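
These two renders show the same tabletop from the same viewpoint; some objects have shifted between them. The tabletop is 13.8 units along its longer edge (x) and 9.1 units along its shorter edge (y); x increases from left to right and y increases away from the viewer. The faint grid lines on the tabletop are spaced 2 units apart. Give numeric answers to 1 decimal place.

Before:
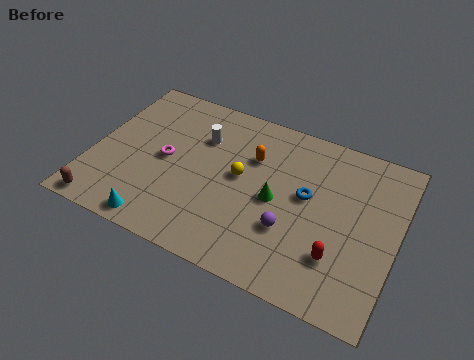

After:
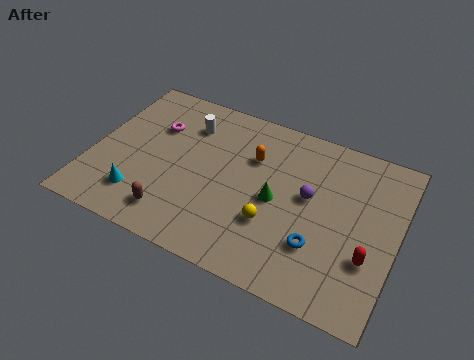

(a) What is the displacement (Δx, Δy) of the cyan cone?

(-1.0, 1.1)

The cyan cone started near (3.5, 0.9) and ended near (2.5, 2.0).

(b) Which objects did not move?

the green cone and the orange capsule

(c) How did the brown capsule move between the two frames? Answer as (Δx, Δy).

(3.1, 0.8)

From the two frames, the brown capsule sits at roughly (1.0, 0.8) before and (4.1, 1.6) after.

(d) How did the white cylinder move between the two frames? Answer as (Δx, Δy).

(-0.7, 0.5)

The white cylinder started near (4.7, 6.4) and ended near (4.0, 6.9).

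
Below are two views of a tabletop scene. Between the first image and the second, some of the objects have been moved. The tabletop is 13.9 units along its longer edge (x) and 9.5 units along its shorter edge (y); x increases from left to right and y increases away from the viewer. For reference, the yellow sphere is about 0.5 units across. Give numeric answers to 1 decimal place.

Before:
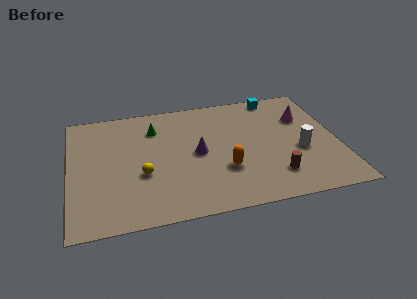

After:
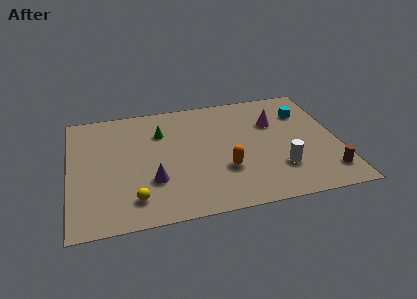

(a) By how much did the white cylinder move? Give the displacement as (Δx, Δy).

(-1.2, -1.2)

The white cylinder started near (11.9, 3.8) and ended near (10.7, 2.6).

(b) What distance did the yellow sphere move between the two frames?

1.9

The yellow sphere moved from about (3.7, 3.6) to (3.2, 1.8), a distance of √(0.5² + 1.8²) ≈ 1.9.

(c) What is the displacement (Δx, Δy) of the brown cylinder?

(2.7, -0.3)

The brown cylinder started near (10.4, 2.1) and ended near (13.1, 1.8).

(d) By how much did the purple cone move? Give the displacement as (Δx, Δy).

(-2.4, -1.7)

From the two frames, the purple cone sits at roughly (6.6, 4.7) before and (4.2, 3.0) after.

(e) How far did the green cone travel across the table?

0.5

The green cone moved from about (4.5, 7.2) to (4.8, 6.8), a distance of √(0.3² + 0.4²) ≈ 0.5.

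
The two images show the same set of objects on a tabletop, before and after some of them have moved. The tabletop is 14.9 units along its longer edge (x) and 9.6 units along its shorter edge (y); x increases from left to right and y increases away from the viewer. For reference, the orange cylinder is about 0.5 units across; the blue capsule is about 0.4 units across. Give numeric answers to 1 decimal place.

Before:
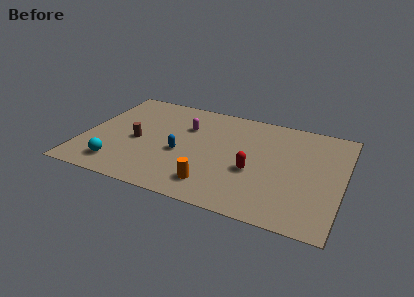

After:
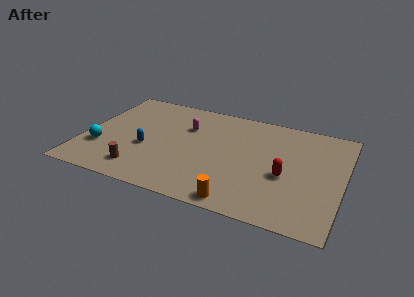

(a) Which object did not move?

the magenta capsule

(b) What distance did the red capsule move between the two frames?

1.8

The red capsule was near (9.9, 3.8) before and (11.7, 4.0) after, so it travelled √(1.8² + 0.2²) ≈ 1.8 units.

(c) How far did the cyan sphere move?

1.8

The cyan sphere moved from about (2.3, 1.7) to (1.1, 3.0), a distance of √(1.2² + 1.3²) ≈ 1.8.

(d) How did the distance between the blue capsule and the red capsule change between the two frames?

+3.8

The distance was about 4.2 in the first image and 8.0 in the second, so they moved 3.8 units further apart.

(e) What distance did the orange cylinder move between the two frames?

1.8

The orange cylinder moved from about (7.8, 1.8) to (9.4, 0.9), a distance of √(1.6² + 0.9²) ≈ 1.8.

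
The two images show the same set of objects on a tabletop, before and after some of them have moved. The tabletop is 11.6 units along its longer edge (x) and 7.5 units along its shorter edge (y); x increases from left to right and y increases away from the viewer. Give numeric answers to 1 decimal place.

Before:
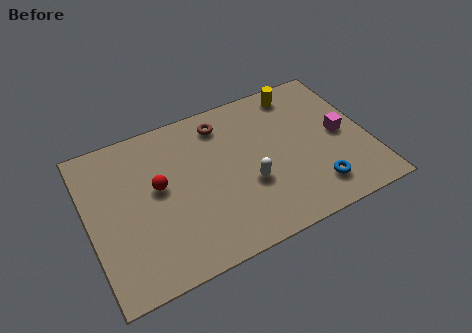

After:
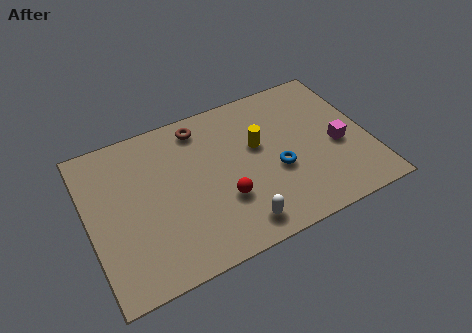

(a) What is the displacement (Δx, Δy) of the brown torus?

(-0.9, 0.2)

From the two frames, the brown torus sits at roughly (5.8, 6.2) before and (4.9, 6.4) after.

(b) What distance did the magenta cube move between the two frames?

0.5

The magenta cube was near (10.5, 3.7) before and (10.3, 3.2) after, so it travelled √(0.2² + 0.5²) ≈ 0.5 units.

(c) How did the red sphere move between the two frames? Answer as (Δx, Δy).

(2.5, -1.7)

From the two frames, the red sphere sits at roughly (2.9, 4.2) before and (5.4, 2.5) after.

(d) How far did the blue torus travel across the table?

2.1

The blue torus moved from about (9.1, 1.5) to (7.7, 3.0), a distance of √(1.4² + 1.5²) ≈ 2.1.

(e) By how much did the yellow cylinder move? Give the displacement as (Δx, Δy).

(-2.0, -2.0)

The yellow cylinder started near (9.1, 6.5) and ended near (7.1, 4.5).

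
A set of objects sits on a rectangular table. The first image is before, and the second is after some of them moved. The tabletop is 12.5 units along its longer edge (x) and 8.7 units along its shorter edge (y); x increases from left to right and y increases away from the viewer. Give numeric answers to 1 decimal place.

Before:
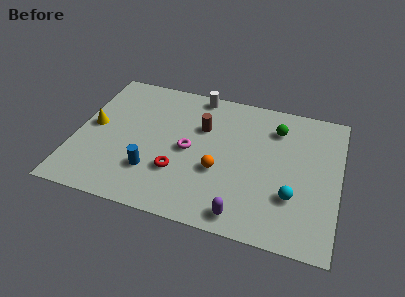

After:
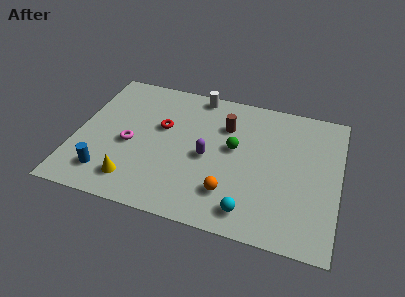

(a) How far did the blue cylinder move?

2.2

The blue cylinder moved from about (3.8, 2.4) to (1.7, 1.7), a distance of √(2.1² + 0.7²) ≈ 2.2.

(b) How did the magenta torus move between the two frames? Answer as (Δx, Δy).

(-2.8, -0.4)

The magenta torus started near (5.4, 4.2) and ended near (2.6, 3.8).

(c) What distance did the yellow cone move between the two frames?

3.6

The yellow cone moved from about (0.8, 4.5) to (3.0, 1.6), a distance of √(2.2² + 2.9²) ≈ 3.6.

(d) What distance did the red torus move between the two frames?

2.8

The red torus moved from about (5.0, 2.7) to (4.0, 5.3), a distance of √(1.0² + 2.6²) ≈ 2.8.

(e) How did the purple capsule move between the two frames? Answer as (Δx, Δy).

(-1.9, 3.0)

The purple capsule was at about (8.2, 1.0) and moved to about (6.3, 4.0).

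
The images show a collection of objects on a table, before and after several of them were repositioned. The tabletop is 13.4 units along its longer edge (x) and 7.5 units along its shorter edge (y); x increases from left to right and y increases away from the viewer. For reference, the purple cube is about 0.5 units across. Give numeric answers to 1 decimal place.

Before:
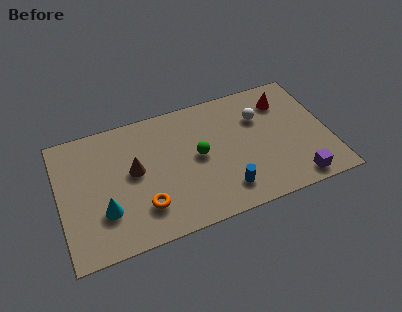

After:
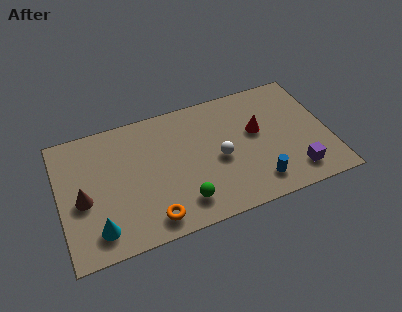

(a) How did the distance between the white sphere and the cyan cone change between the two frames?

-2.0

The distance was about 8.5 in the first image and 6.5 in the second, so they moved 2.0 units closer together.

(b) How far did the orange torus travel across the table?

0.9

From (4.0, 1.9) to (4.3, 1.1), the orange torus covered √(0.3² + 0.8²) ≈ 0.9 units.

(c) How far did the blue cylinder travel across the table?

1.6

The blue cylinder moved from about (8.0, 1.5) to (9.6, 1.4), a distance of √(1.6² + 0.1²) ≈ 1.6.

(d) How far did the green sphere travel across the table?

2.6

The green sphere moved from about (6.9, 3.9) to (5.9, 1.5), a distance of √(1.0² + 2.4²) ≈ 2.6.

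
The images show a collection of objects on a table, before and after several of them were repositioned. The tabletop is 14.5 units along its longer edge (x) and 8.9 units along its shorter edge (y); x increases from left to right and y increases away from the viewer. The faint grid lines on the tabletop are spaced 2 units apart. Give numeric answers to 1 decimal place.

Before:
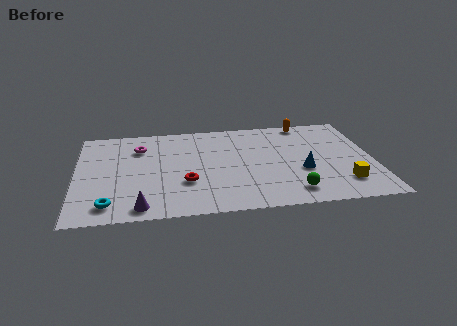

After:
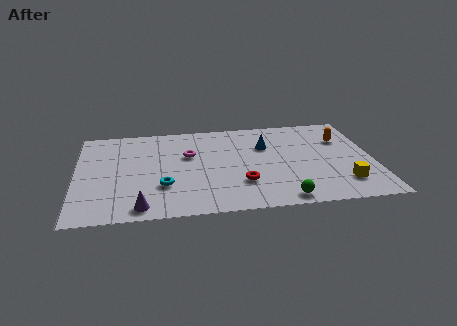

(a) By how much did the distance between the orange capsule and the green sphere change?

-0.5

Before: roughly 6.7 units apart; after: 6.2. That's 0.5 units closer together.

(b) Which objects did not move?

the purple cone and the yellow cube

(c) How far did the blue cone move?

3.1

The blue cone moved from about (11.0, 3.4) to (9.3, 6.0), a distance of √(1.7² + 2.6²) ≈ 3.1.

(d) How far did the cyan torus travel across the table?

3.0

The cyan torus moved from about (1.6, 1.4) to (4.2, 2.8), a distance of √(2.6² + 1.4²) ≈ 3.0.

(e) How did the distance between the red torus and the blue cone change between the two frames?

-2.1

They were about 5.7 units apart before and 3.6 after — 2.1 units closer together.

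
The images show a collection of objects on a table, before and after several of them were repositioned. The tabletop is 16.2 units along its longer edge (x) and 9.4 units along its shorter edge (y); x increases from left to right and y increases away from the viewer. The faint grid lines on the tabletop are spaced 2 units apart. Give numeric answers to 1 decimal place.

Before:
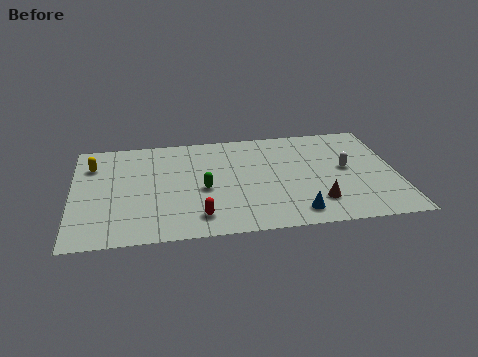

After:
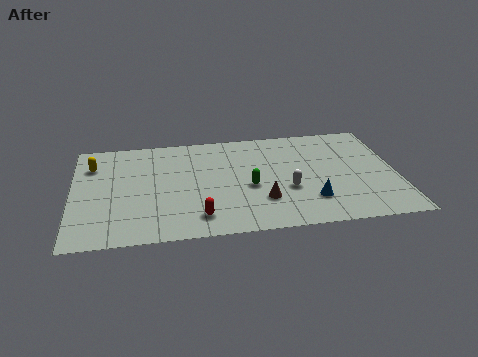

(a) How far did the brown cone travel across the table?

2.7

The brown cone moved from about (12.1, 2.2) to (9.4, 2.7), a distance of √(2.7² + 0.5²) ≈ 2.7.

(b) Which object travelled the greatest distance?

the white capsule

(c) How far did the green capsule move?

2.3

From (6.5, 4.1) to (8.8, 4.0), the green capsule covered √(2.3² + 0.1²) ≈ 2.3 units.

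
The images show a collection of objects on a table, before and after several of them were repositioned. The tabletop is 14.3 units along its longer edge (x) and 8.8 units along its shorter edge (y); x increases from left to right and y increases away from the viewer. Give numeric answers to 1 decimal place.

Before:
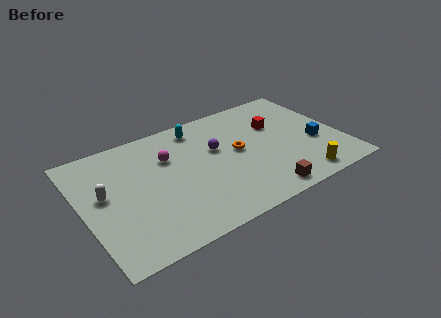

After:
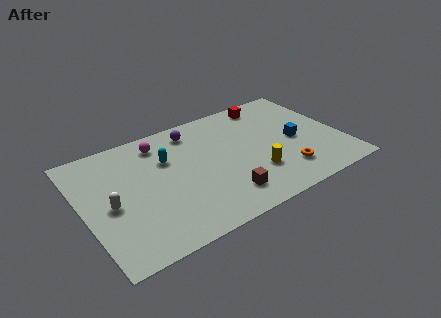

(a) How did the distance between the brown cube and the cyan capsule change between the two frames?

-2.2

They were about 7.0 units apart before and 4.8 after — 2.2 units closer together.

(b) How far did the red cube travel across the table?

1.9

From (11.0, 5.8) to (10.9, 7.7), the red cube covered √(0.1² + 1.9²) ≈ 1.9 units.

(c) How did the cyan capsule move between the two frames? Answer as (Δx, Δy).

(-2.0, -1.6)

The cyan capsule was at about (6.8, 7.5) and moved to about (4.8, 5.9).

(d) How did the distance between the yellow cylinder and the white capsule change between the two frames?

-3.1

Before: roughly 11.0 units apart; after: 7.9. That's 3.1 units closer together.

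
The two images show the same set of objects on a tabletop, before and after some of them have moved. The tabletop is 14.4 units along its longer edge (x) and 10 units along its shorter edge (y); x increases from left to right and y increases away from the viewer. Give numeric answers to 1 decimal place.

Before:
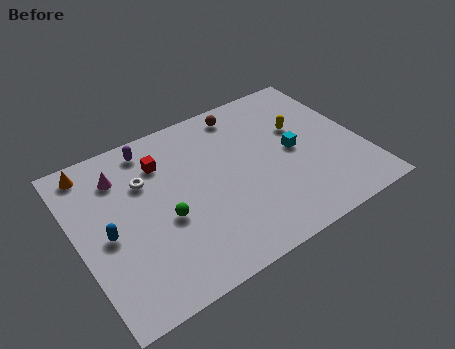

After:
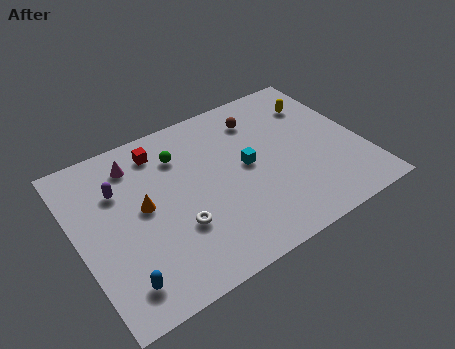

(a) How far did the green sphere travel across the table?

3.6

The green sphere was near (4.2, 4.1) before and (5.5, 7.5) after, so it travelled √(1.3² + 3.4²) ≈ 3.6 units.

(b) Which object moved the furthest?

the orange cone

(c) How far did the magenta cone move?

0.9

From (2.5, 7.7) to (3.3, 8.1), the magenta cone covered √(0.8² + 0.4²) ≈ 0.9 units.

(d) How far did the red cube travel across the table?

0.8

From (4.6, 7.5) to (4.6, 8.3), the red cube covered √(0.0² + 0.8²) ≈ 0.8 units.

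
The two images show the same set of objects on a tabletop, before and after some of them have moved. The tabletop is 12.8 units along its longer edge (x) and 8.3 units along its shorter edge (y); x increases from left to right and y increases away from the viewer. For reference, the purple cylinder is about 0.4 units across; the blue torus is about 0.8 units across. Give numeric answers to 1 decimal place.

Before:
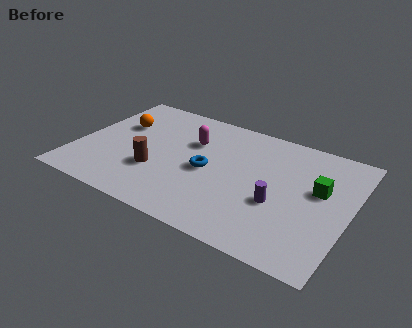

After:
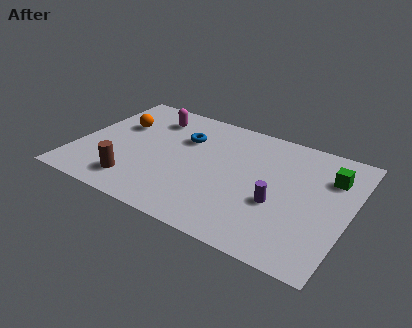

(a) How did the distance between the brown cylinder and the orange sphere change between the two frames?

+0.6

They were about 3.4 units apart before and 4.0 after — 0.6 units further apart.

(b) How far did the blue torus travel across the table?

2.3

The blue torus was near (6.2, 3.9) before and (4.8, 5.7) after, so it travelled √(1.4² + 1.8²) ≈ 2.3 units.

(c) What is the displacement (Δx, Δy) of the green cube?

(0.4, 1.1)

The green cube started near (11.3, 4.9) and ended near (11.7, 6.0).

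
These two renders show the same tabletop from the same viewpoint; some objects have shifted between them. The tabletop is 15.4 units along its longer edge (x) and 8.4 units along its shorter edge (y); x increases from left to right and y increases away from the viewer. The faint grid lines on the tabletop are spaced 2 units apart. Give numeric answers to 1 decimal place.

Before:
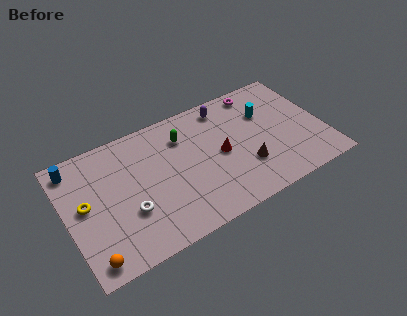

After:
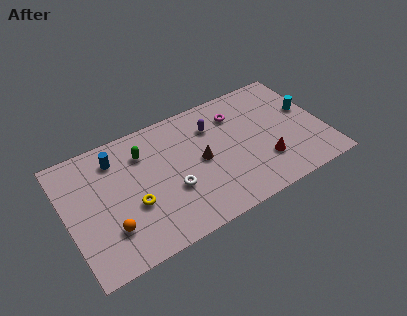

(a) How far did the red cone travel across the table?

2.9

The red cone was near (9.2, 4.1) before and (11.6, 2.4) after, so it travelled √(2.4² + 1.7²) ≈ 2.9 units.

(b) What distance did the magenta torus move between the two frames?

1.8

The magenta torus was near (12.0, 7.4) before and (10.5, 6.4) after, so it travelled √(1.5² + 1.0²) ≈ 1.8 units.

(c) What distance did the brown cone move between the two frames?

3.0

The brown cone moved from about (10.5, 2.6) to (8.0, 4.2), a distance of √(2.5² + 1.6²) ≈ 3.0.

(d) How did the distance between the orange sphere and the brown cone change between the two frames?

-3.6

Before: roughly 9.6 units apart; after: 6.0. That's 3.6 units closer together.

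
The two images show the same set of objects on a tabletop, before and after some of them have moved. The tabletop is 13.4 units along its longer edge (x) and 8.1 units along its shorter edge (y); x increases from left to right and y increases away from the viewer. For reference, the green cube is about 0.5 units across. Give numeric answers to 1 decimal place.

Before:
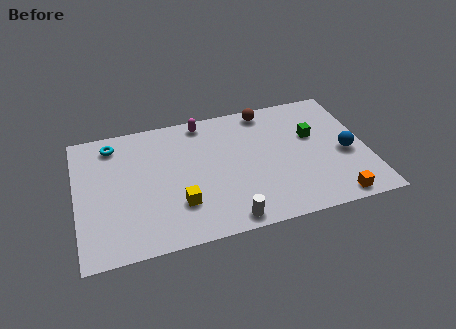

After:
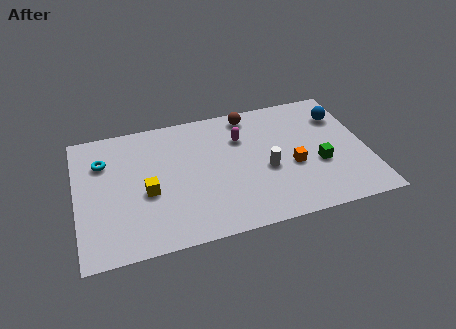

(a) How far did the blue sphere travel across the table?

2.5

The blue sphere moved from about (12.4, 3.5) to (12.4, 6.0), a distance of √(0.0² + 2.5²) ≈ 2.5.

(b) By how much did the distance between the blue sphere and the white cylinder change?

-1.8

Before: roughly 6.3 units apart; after: 4.5. That's 1.8 units closer together.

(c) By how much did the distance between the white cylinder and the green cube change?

-3.6

Before: roughly 6.0 units apart; after: 2.4. That's 3.6 units closer together.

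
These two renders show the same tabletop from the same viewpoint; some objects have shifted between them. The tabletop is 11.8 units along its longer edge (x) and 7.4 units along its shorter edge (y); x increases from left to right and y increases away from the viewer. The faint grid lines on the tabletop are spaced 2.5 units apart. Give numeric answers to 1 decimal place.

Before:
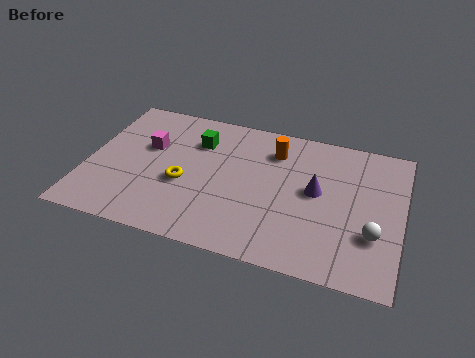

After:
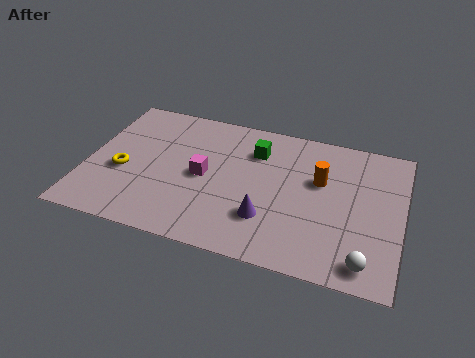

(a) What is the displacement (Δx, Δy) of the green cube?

(2.2, 0.1)

From the two frames, the green cube sits at roughly (4.0, 5.4) before and (6.2, 5.5) after.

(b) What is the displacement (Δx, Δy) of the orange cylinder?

(1.8, -1.1)

From the two frames, the orange cylinder sits at roughly (6.9, 5.7) before and (8.7, 4.6) after.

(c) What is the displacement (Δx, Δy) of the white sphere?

(-0.2, -1.4)

The white sphere was at about (10.8, 2.4) and moved to about (10.6, 1.0).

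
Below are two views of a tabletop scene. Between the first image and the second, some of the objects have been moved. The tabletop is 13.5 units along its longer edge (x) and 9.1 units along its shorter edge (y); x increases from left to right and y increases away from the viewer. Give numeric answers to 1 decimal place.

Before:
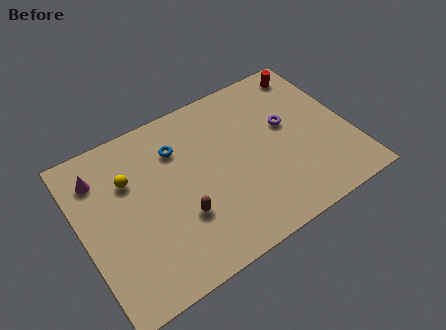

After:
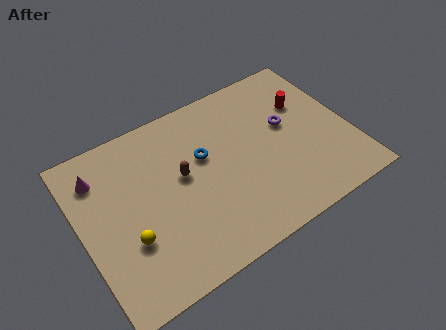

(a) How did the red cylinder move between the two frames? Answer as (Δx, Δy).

(-0.6, -1.8)

The red cylinder was at about (12.2, 7.9) and moved to about (11.6, 6.1).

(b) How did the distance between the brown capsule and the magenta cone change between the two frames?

-1.0

Before: roughly 5.4 units apart; after: 4.4. That's 1.0 units closer together.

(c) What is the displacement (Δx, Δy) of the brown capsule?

(0.4, 2.1)

The brown capsule started near (4.7, 3.0) and ended near (5.1, 5.1).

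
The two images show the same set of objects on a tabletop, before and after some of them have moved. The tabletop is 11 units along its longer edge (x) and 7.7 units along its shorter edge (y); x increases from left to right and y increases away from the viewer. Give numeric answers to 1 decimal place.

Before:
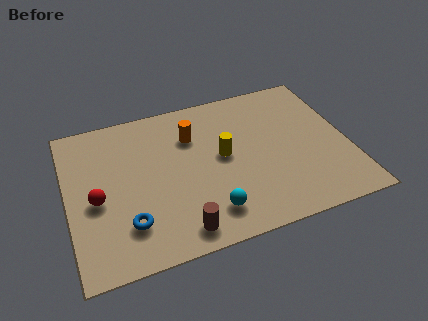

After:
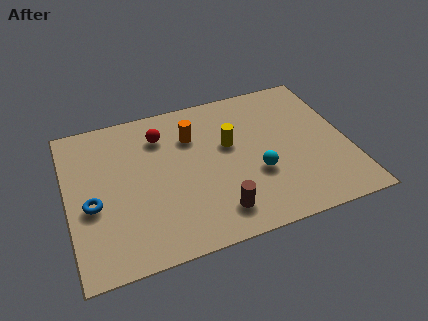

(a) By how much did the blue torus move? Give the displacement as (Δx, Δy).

(-1.3, 1.3)

The blue torus was at about (2.2, 1.9) and moved to about (0.9, 3.2).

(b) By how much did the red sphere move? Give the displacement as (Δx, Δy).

(2.7, 2.5)

The red sphere was at about (1.1, 3.4) and moved to about (3.8, 5.9).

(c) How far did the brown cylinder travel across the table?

1.6

From (4.1, 1.0) to (5.6, 1.4), the brown cylinder covered √(1.5² + 0.4²) ≈ 1.6 units.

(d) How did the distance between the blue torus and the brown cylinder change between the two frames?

+2.9

They were about 2.1 units apart before and 5.0 after — 2.9 units further apart.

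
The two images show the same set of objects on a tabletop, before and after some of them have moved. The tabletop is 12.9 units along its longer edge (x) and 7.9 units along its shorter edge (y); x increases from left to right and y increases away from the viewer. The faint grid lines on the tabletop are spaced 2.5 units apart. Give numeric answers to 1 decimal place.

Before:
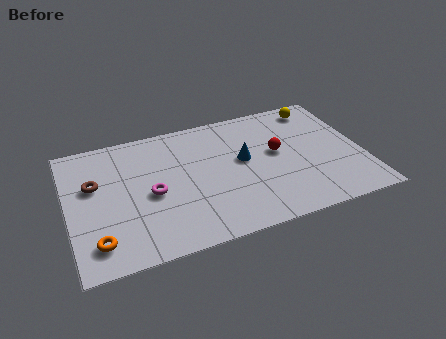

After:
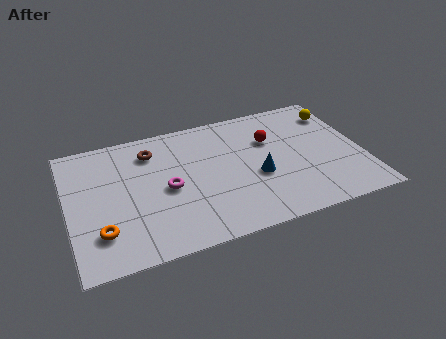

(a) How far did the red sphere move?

0.9

The red sphere was near (9.2, 4.4) before and (9.0, 5.3) after, so it travelled √(0.2² + 0.9²) ≈ 0.9 units.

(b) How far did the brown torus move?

2.9

The brown torus was near (1.2, 4.9) before and (3.8, 6.2) after, so it travelled √(2.6² + 1.3²) ≈ 2.9 units.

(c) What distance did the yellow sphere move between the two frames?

1.0

The yellow sphere moved from about (11.3, 6.8) to (12.1, 6.2), a distance of √(0.8² + 0.6²) ≈ 1.0.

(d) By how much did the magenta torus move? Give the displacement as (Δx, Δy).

(0.7, 0.1)

From the two frames, the magenta torus sits at roughly (3.6, 3.6) before and (4.3, 3.7) after.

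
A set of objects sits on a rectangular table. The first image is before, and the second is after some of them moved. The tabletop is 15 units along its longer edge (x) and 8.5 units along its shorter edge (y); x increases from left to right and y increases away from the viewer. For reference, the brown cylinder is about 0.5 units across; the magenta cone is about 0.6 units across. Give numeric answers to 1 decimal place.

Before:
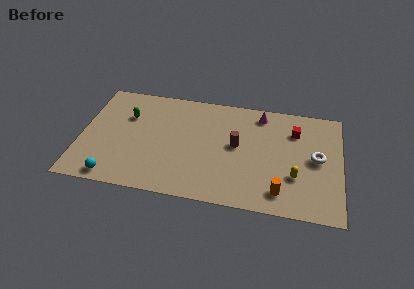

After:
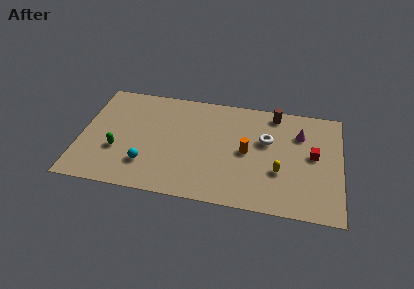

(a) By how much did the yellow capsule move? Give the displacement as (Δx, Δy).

(-0.9, 0.2)

The yellow capsule was at about (12.4, 2.8) and moved to about (11.5, 3.0).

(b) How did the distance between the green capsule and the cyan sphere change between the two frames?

-3.0

The distance was about 4.9 in the first image and 1.9 in the second, so they moved 3.0 units closer together.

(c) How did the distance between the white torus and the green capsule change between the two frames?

-2.3

Before: roughly 11.1 units apart; after: 8.8. That's 2.3 units closer together.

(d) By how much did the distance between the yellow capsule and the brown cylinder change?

+0.7

They were about 3.8 units apart before and 4.5 after — 0.7 units further apart.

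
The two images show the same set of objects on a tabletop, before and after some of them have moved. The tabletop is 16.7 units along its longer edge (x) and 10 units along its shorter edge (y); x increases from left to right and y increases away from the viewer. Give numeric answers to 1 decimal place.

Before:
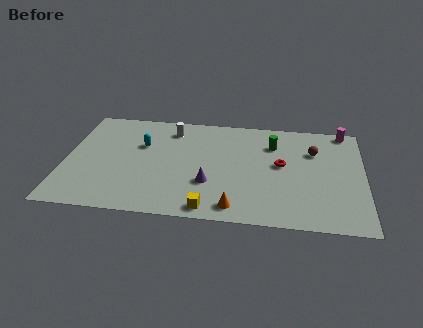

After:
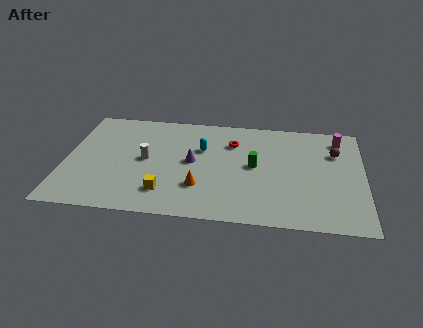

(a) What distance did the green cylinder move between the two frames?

2.4

From (11.6, 7.4) to (10.6, 5.2), the green cylinder covered √(1.0² + 2.2²) ≈ 2.4 units.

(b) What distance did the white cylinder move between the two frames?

3.4

The white cylinder was near (5.8, 8.2) before and (4.5, 5.1) after, so it travelled √(1.3² + 3.1²) ≈ 3.4 units.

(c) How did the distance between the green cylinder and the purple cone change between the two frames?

-1.9

They were about 5.4 units apart before and 3.5 after — 1.9 units closer together.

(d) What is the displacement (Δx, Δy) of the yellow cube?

(-2.5, 1.2)

The yellow cube started near (8.2, 1.0) and ended near (5.7, 2.2).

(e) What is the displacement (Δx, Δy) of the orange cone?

(-2.0, 1.6)

The orange cone started near (9.6, 1.3) and ended near (7.6, 2.9).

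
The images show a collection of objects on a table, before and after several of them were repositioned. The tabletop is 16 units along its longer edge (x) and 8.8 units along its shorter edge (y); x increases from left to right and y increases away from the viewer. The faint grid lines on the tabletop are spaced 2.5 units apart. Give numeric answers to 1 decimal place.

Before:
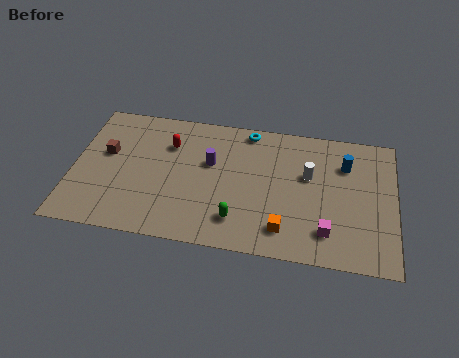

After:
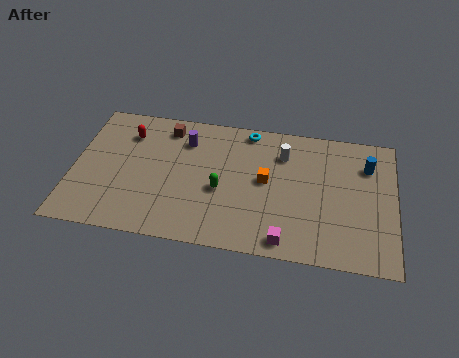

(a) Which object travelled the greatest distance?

the brown cube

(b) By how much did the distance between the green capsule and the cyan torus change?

-1.6

The distance was about 6.0 in the first image and 4.4 in the second, so they moved 1.6 units closer together.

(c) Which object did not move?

the cyan torus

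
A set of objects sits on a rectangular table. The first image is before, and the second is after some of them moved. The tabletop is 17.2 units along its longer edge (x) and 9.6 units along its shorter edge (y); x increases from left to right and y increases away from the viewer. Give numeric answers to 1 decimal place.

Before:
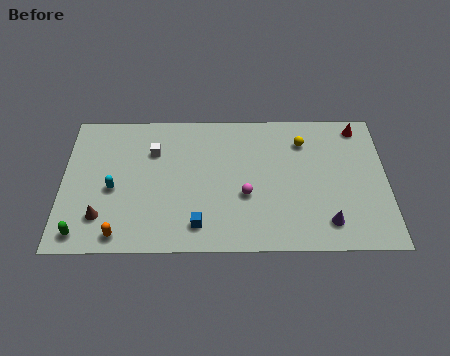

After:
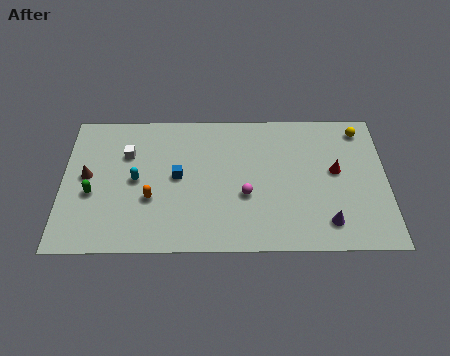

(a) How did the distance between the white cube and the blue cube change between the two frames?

-2.5

The distance was about 5.6 in the first image and 3.1 in the second, so they moved 2.5 units closer together.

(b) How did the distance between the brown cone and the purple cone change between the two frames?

+1.2

The distance was about 11.9 in the first image and 13.1 in the second, so they moved 1.2 units further apart.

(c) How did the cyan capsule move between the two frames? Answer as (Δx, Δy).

(1.2, 0.6)

The cyan capsule started near (2.7, 4.2) and ended near (3.9, 4.8).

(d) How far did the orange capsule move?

2.9

The orange capsule was near (3.1, 1.1) before and (4.7, 3.5) after, so it travelled √(1.6² + 2.4²) ≈ 2.9 units.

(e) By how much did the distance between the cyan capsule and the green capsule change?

-0.9

They were about 3.4 units apart before and 2.5 after — 0.9 units closer together.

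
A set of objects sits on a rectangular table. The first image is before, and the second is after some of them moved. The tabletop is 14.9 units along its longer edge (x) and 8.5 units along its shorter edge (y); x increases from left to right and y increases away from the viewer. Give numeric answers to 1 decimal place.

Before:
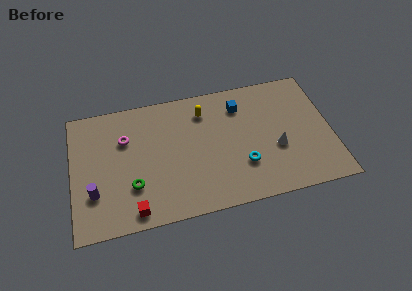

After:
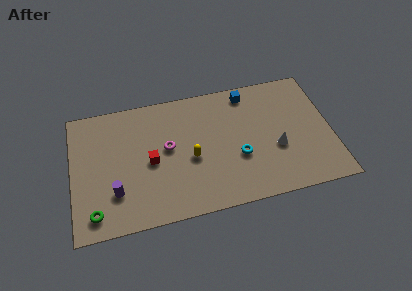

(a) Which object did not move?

the white cone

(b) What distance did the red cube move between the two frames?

3.2

The red cube moved from about (3.4, 1.0) to (4.5, 4.0), a distance of √(1.1² + 3.0²) ≈ 3.2.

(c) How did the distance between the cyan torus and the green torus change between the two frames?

+2.2

They were about 6.3 units apart before and 8.5 after — 2.2 units further apart.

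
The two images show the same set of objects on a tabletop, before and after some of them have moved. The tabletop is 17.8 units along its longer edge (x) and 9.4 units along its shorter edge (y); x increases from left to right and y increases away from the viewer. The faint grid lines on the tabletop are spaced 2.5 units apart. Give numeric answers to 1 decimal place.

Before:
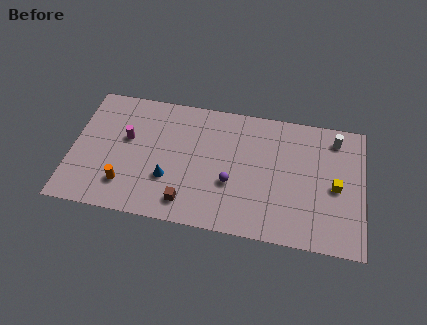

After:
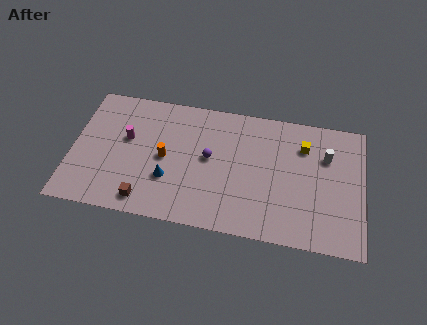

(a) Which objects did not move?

the blue cone and the magenta cylinder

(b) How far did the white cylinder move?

1.5

The white cylinder moved from about (16.0, 7.9) to (15.5, 6.5), a distance of √(0.5² + 1.4²) ≈ 1.5.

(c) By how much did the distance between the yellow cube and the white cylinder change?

-2.0

They were about 3.5 units apart before and 1.5 after — 2.0 units closer together.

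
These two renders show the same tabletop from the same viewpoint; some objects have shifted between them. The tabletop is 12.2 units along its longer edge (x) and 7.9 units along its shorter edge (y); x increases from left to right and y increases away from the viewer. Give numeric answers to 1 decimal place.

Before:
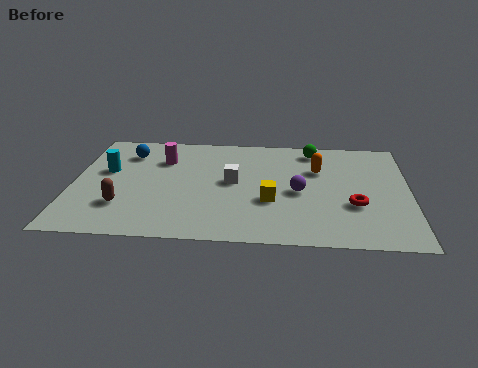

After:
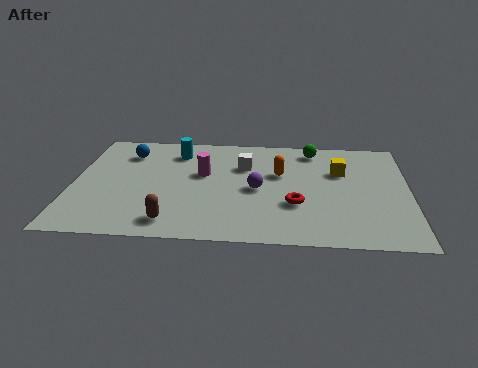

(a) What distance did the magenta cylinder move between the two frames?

1.8

The magenta cylinder moved from about (3.2, 5.7) to (4.7, 4.7), a distance of √(1.5² + 1.0²) ≈ 1.8.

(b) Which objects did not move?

the blue sphere and the green sphere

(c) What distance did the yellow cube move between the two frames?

3.4

The yellow cube was near (7.2, 2.9) before and (9.7, 5.2) after, so it travelled √(2.5² + 2.3²) ≈ 3.4 units.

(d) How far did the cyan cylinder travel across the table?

3.0

The cyan cylinder moved from about (1.2, 4.7) to (3.7, 6.3), a distance of √(2.5² + 1.6²) ≈ 3.0.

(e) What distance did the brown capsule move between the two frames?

2.1

The brown capsule moved from about (1.9, 2.2) to (3.7, 1.2), a distance of √(1.8² + 1.0²) ≈ 2.1.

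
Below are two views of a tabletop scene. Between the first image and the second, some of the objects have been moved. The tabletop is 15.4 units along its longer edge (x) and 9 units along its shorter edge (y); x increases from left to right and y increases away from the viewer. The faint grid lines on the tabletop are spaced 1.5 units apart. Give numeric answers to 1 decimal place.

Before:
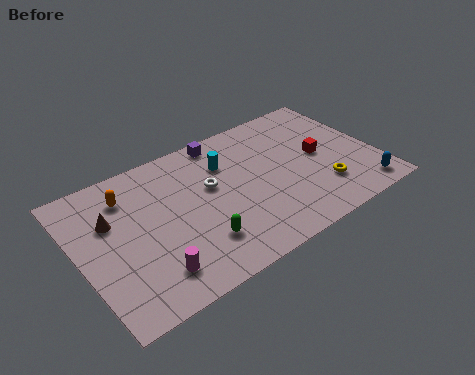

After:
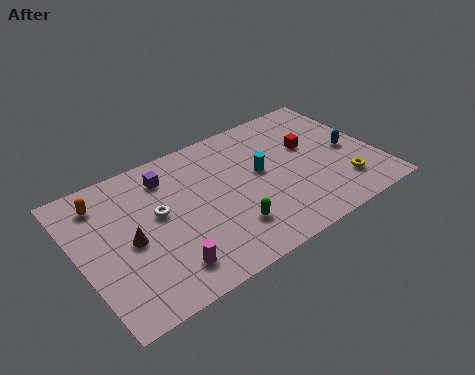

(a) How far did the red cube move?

1.0

The red cube moved from about (12.6, 4.6) to (12.2, 5.5), a distance of √(0.4² + 0.9²) ≈ 1.0.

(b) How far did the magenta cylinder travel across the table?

0.7

The magenta cylinder moved from about (3.2, 1.8) to (3.9, 1.7), a distance of √(0.7² + 0.1²) ≈ 0.7.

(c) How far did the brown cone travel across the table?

1.8

The brown cone was near (1.8, 5.9) before and (2.5, 4.2) after, so it travelled √(0.7² + 1.7²) ≈ 1.8 units.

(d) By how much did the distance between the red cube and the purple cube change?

+1.7

The distance was about 5.8 in the first image and 7.5 in the second, so they moved 1.7 units further apart.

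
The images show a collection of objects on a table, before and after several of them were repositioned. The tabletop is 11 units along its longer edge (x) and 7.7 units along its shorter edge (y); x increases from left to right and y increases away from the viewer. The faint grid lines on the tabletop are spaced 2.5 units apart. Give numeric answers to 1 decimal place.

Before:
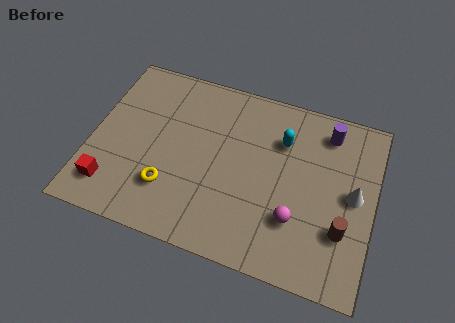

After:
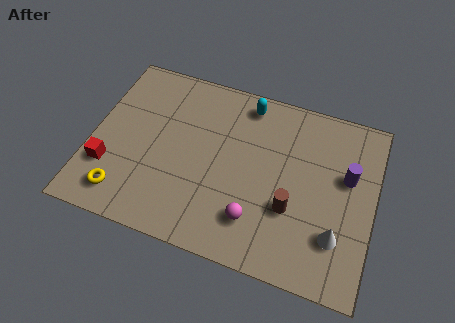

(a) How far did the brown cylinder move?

2.0

The brown cylinder moved from about (9.9, 2.4) to (7.9, 2.7), a distance of √(2.0² + 0.3²) ≈ 2.0.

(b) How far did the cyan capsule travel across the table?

1.9

From (7.3, 5.5) to (5.8, 6.7), the cyan capsule covered √(1.5² + 1.2²) ≈ 1.9 units.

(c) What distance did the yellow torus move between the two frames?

1.9

The yellow torus was near (3.2, 2.1) before and (1.5, 1.3) after, so it travelled √(1.7² + 0.8²) ≈ 1.9 units.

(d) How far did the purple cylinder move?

1.9

From (9.0, 6.4) to (9.9, 4.7), the purple cylinder covered √(0.9² + 1.7²) ≈ 1.9 units.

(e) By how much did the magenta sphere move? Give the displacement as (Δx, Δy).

(-1.5, -0.5)

From the two frames, the magenta sphere sits at roughly (8.1, 2.3) before and (6.6, 1.8) after.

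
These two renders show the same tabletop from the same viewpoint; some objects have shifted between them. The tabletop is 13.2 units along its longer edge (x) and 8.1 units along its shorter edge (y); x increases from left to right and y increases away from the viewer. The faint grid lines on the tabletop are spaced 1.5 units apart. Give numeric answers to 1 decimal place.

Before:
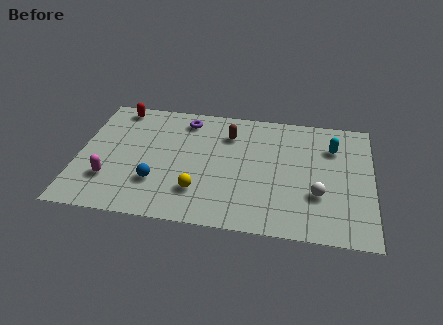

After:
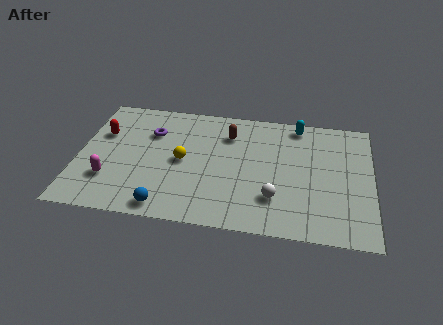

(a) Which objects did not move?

the magenta capsule and the brown capsule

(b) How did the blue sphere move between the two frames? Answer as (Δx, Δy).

(0.5, -1.5)

The blue sphere started near (3.6, 2.4) and ended near (4.1, 0.9).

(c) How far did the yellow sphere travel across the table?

2.1

The yellow sphere was near (5.5, 2.1) before and (4.7, 4.0) after, so it travelled √(0.8² + 1.9²) ≈ 2.1 units.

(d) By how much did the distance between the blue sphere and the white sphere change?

-2.2

They were about 7.2 units apart before and 5.0 after — 2.2 units closer together.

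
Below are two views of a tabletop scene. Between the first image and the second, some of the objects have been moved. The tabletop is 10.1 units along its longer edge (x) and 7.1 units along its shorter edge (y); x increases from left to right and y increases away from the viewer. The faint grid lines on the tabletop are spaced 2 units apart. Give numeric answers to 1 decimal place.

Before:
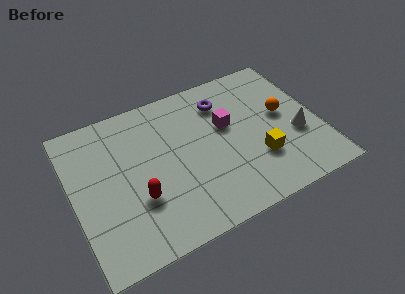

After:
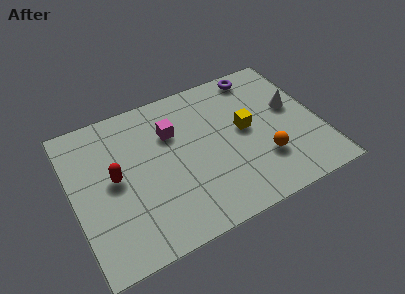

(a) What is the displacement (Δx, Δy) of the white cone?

(0.0, 1.4)

The white cone was at about (9.1, 2.7) and moved to about (9.1, 4.1).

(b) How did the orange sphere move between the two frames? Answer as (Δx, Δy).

(-1.1, -1.8)

The orange sphere started near (8.7, 3.9) and ended near (7.6, 2.1).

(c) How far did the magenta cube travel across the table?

2.3

The magenta cube was near (6.4, 4.3) before and (4.2, 4.9) after, so it travelled √(2.2² + 0.6²) ≈ 2.3 units.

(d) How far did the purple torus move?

1.8

The purple torus was near (6.4, 5.5) before and (8.0, 6.3) after, so it travelled √(1.6² + 0.8²) ≈ 1.8 units.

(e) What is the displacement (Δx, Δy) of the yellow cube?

(-0.3, 1.6)

The yellow cube was at about (7.4, 2.2) and moved to about (7.1, 3.8).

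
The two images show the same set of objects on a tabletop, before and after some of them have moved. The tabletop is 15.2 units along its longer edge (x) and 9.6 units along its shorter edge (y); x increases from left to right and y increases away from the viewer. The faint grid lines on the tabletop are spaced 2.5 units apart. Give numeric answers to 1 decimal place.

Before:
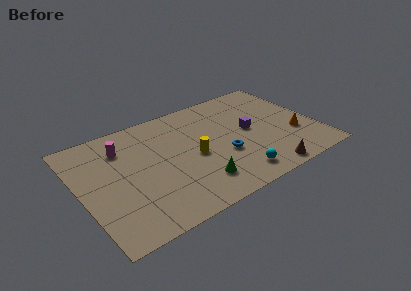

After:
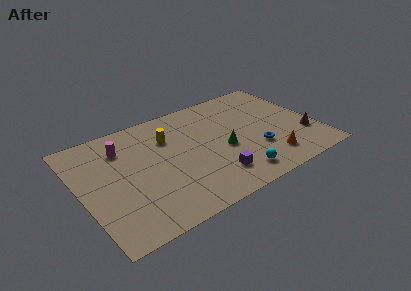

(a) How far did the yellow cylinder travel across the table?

2.7

The yellow cylinder moved from about (7.2, 4.4) to (5.9, 6.8), a distance of √(1.3² + 2.4²) ≈ 2.7.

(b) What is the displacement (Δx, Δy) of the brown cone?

(3.1, 2.0)

The brown cone started near (11.2, 0.9) and ended near (14.3, 2.9).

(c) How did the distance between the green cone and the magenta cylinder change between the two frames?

+0.3

They were about 6.6 units apart before and 6.9 after — 0.3 units further apart.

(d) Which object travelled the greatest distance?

the purple cube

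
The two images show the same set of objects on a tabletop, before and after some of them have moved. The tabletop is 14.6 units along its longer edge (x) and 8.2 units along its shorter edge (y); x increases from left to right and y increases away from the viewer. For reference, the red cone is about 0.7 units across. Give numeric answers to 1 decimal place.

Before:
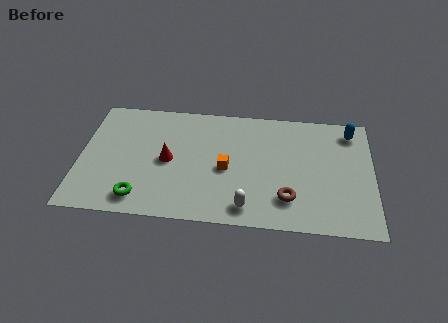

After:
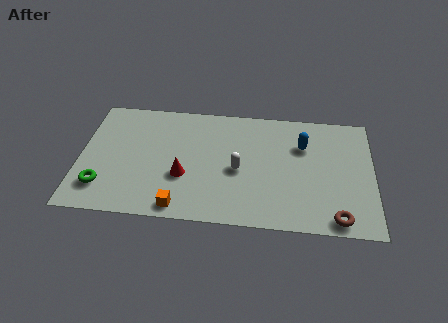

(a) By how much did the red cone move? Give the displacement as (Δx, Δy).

(0.8, -1.0)

The red cone started near (4.4, 4.0) and ended near (5.2, 3.0).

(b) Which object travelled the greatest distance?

the orange cube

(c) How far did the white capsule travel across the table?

2.5

The white capsule moved from about (8.4, 1.2) to (7.9, 3.7), a distance of √(0.5² + 2.5²) ≈ 2.5.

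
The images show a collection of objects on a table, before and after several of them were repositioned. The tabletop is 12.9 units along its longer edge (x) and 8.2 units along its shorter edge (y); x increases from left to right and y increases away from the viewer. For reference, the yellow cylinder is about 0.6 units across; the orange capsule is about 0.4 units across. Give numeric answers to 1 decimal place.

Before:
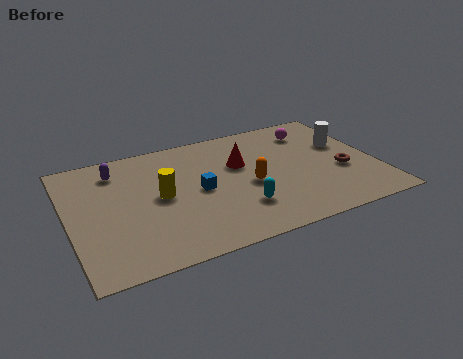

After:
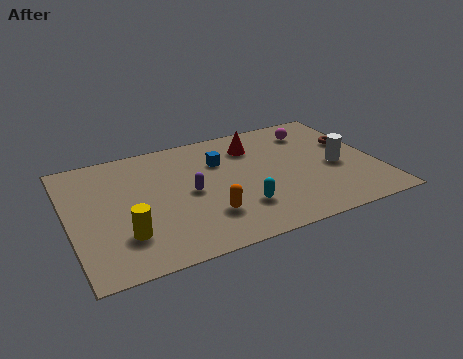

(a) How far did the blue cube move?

2.0

From (5.4, 4.0) to (6.5, 5.7), the blue cube covered √(1.1² + 1.7²) ≈ 2.0 units.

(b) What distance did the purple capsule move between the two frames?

3.8

The purple capsule was near (2.2, 6.6) before and (5.0, 4.0) after, so it travelled √(2.8² + 2.6²) ≈ 3.8 units.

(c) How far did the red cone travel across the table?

1.3

The red cone moved from about (7.3, 5.2) to (8.0, 6.3), a distance of √(0.7² + 1.1²) ≈ 1.3.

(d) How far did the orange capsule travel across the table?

2.4

From (7.5, 3.6) to (5.5, 2.2), the orange capsule covered √(2.0² + 1.4²) ≈ 2.4 units.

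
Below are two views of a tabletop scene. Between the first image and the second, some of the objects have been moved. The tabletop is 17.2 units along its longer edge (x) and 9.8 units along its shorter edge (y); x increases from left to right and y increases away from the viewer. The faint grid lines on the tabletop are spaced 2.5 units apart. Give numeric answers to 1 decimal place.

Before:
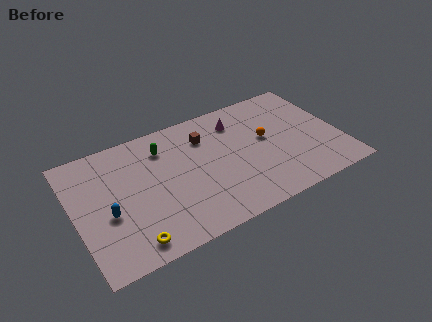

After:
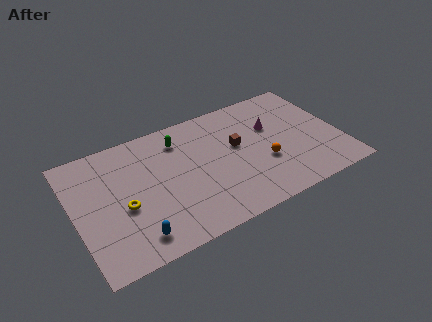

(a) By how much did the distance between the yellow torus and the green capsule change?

-1.4

They were about 6.9 units apart before and 5.5 after — 1.4 units closer together.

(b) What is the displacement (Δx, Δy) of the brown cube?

(1.9, -1.6)

The brown cube started near (8.7, 7.3) and ended near (10.6, 5.7).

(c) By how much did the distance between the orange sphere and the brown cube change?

-1.6

The distance was about 4.2 in the first image and 2.6 in the second, so they moved 1.6 units closer together.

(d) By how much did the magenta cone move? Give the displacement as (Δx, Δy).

(2.1, -1.4)

The magenta cone started near (10.9, 7.7) and ended near (13.0, 6.3).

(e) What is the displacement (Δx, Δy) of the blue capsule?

(1.4, -2.4)

The blue capsule started near (2.0, 4.0) and ended near (3.4, 1.6).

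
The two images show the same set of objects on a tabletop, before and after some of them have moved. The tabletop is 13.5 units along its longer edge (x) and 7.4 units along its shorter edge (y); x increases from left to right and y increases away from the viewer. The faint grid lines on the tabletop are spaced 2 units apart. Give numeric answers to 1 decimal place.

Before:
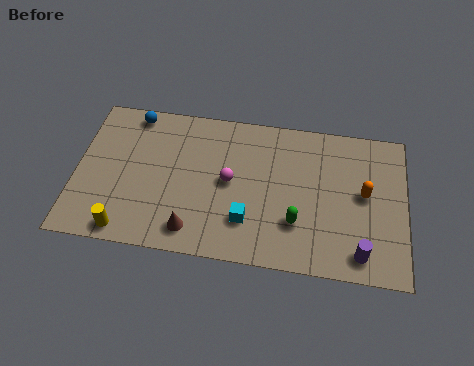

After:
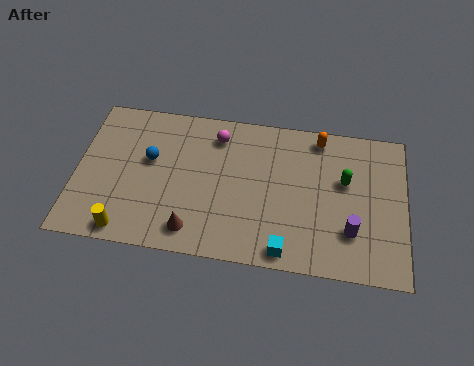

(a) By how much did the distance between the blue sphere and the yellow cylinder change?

-2.1

They were about 5.8 units apart before and 3.7 after — 2.1 units closer together.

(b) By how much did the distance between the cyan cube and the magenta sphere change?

+4.0

The distance was about 2.0 in the first image and 6.0 in the second, so they moved 4.0 units further apart.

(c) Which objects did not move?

the brown cone and the yellow cylinder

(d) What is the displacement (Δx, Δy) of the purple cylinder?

(-0.4, 1.0)

The purple cylinder started near (11.7, 1.1) and ended near (11.3, 2.1).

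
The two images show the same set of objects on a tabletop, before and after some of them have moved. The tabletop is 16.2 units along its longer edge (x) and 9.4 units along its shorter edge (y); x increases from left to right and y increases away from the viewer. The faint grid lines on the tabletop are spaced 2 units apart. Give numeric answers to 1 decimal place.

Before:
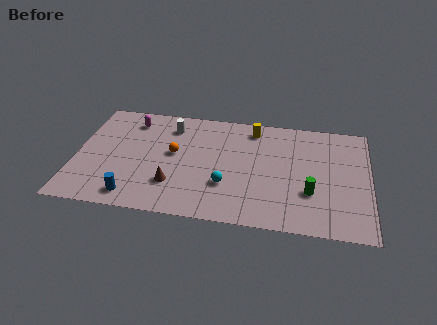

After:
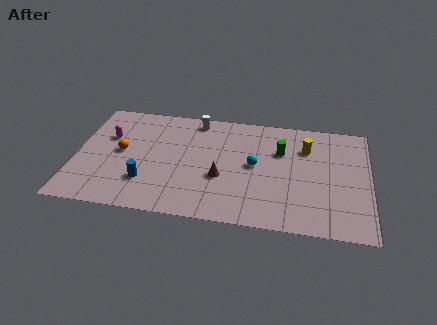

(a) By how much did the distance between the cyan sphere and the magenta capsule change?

+1.1

They were about 7.2 units apart before and 8.3 after — 1.1 units further apart.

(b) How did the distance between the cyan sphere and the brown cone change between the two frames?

-0.7

Before: roughly 2.9 units apart; after: 2.2. That's 0.7 units closer together.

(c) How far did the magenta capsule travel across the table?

2.0

From (2.9, 7.7) to (1.7, 6.1), the magenta capsule covered √(1.2² + 1.6²) ≈ 2.0 units.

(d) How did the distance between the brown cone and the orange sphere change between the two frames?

+3.1

Before: roughly 2.6 units apart; after: 5.7. That's 3.1 units further apart.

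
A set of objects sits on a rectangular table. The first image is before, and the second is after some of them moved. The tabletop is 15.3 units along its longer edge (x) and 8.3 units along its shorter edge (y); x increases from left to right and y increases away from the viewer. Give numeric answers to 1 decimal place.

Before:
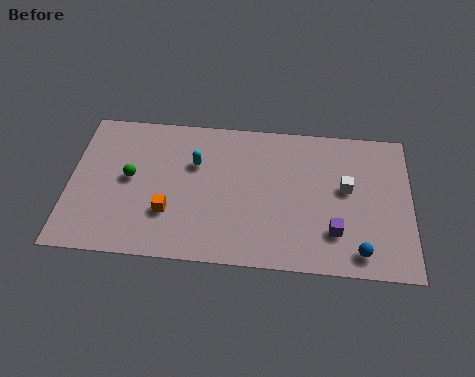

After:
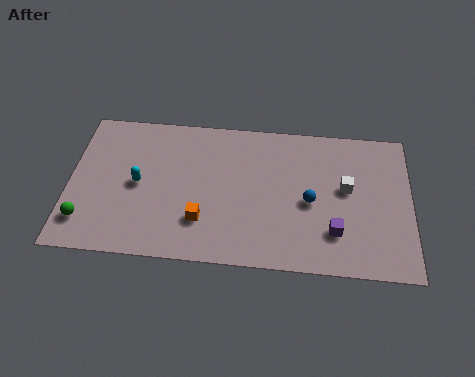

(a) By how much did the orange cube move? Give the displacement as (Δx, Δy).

(1.5, -0.3)

From the two frames, the orange cube sits at roughly (4.5, 2.6) before and (6.0, 2.3) after.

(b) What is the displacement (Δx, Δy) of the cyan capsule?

(-2.5, -1.4)

The cyan capsule started near (5.6, 5.5) and ended near (3.1, 4.1).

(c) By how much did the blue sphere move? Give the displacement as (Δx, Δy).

(-2.2, 2.6)

The blue sphere was at about (13.0, 1.2) and moved to about (10.8, 3.8).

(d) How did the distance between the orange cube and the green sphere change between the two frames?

+2.7

The distance was about 2.5 in the first image and 5.2 in the second, so they moved 2.7 units further apart.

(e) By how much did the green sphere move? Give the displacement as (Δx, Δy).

(-1.9, -2.6)

The green sphere started near (2.7, 4.4) and ended near (0.8, 1.8).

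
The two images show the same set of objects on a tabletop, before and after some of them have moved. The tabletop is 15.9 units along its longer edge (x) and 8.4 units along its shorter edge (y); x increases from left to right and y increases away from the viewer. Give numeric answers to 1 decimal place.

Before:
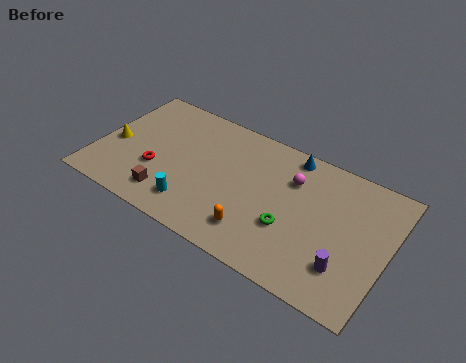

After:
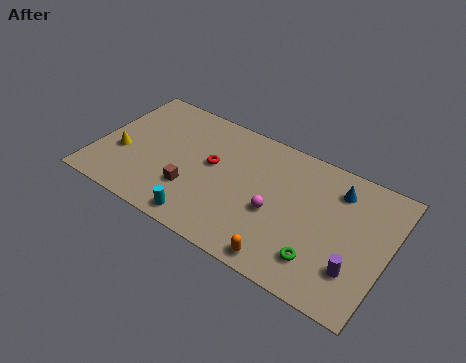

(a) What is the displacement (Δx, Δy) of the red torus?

(2.8, 1.8)

From the two frames, the red torus sits at roughly (3.4, 3.0) before and (6.2, 4.8) after.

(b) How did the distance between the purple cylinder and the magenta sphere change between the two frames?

-0.4

They were about 5.1 units apart before and 4.7 after — 0.4 units closer together.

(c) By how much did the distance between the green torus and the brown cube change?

+0.6

The distance was about 6.6 in the first image and 7.2 in the second, so they moved 0.6 units further apart.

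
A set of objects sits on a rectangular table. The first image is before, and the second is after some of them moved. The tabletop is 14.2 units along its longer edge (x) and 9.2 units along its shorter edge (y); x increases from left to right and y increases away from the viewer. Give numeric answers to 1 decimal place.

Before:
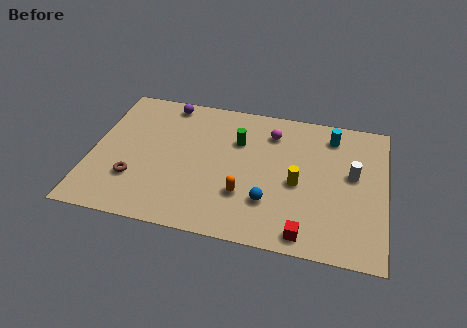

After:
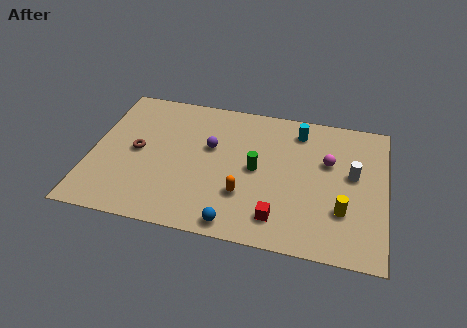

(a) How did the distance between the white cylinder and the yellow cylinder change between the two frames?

-0.4

Before: roughly 2.8 units apart; after: 2.4. That's 0.4 units closer together.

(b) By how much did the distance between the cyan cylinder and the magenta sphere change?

-0.6

Before: roughly 2.9 units apart; after: 2.3. That's 0.6 units closer together.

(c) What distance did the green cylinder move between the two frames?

2.0

The green cylinder was near (7.0, 6.3) before and (8.0, 4.6) after, so it travelled √(1.0² + 1.7²) ≈ 2.0 units.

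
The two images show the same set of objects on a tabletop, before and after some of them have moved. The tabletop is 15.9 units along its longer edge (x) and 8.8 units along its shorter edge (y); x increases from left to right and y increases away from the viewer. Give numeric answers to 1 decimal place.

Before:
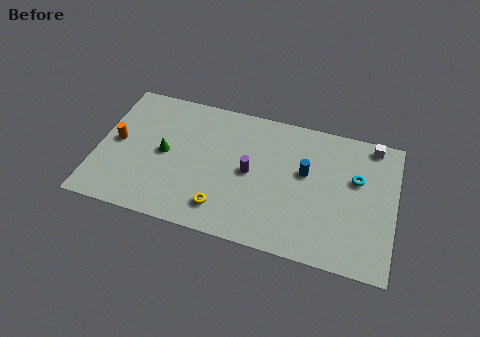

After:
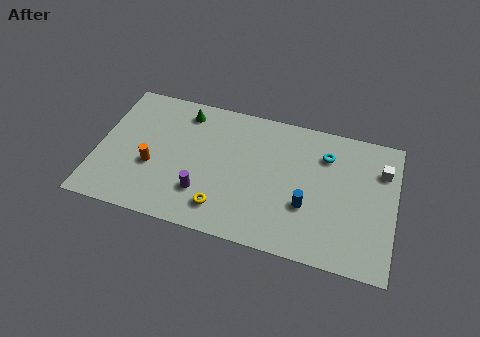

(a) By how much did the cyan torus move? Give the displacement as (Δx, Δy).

(-1.7, 1.1)

The cyan torus was at about (13.8, 5.5) and moved to about (12.1, 6.6).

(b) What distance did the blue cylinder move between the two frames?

2.1

From (11.1, 5.2) to (11.3, 3.1), the blue cylinder covered √(0.2² + 2.1²) ≈ 2.1 units.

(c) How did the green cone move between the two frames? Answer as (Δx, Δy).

(0.8, 3.0)

The green cone was at about (3.6, 4.4) and moved to about (4.4, 7.4).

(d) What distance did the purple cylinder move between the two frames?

3.1

The purple cylinder was near (8.2, 4.4) before and (5.8, 2.4) after, so it travelled √(2.4² + 2.0²) ≈ 3.1 units.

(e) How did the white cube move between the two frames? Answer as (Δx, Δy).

(0.6, -1.5)

From the two frames, the white cube sits at roughly (14.5, 7.9) before and (15.1, 6.4) after.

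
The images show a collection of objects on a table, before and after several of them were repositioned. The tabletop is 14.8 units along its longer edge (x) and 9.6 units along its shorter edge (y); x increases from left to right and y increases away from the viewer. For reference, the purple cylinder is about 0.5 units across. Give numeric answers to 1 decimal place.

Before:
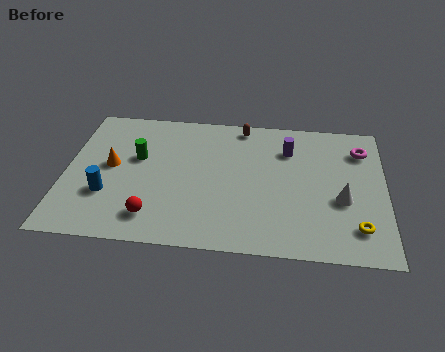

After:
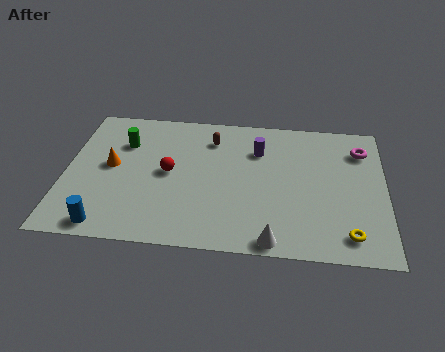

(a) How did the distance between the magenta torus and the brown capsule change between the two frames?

+1.3

They were about 5.7 units apart before and 7.0 after — 1.3 units further apart.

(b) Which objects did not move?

the orange cone and the magenta torus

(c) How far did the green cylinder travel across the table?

1.2

The green cylinder was near (3.3, 5.8) before and (2.6, 6.8) after, so it travelled √(0.7² + 1.0²) ≈ 1.2 units.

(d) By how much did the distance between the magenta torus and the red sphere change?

-1.8

They were about 11.0 units apart before and 9.2 after — 1.8 units closer together.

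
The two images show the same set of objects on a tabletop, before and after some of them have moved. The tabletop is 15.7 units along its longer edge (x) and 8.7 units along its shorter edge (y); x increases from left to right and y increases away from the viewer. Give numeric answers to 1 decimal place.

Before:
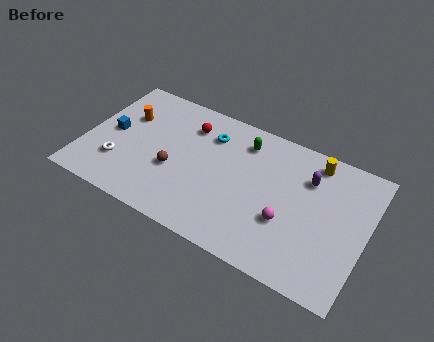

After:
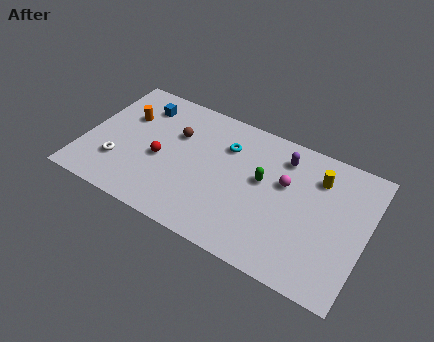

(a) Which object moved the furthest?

the red sphere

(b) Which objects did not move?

the orange cylinder and the white torus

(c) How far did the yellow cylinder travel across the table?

0.9

The yellow cylinder was near (12.5, 7.5) before and (12.8, 6.6) after, so it travelled √(0.3² + 0.9²) ≈ 0.9 units.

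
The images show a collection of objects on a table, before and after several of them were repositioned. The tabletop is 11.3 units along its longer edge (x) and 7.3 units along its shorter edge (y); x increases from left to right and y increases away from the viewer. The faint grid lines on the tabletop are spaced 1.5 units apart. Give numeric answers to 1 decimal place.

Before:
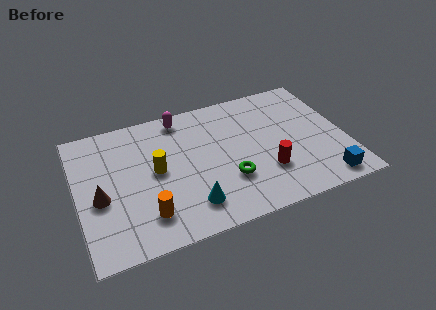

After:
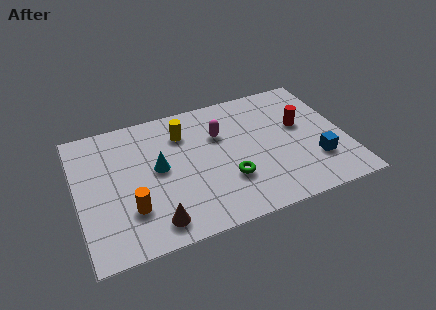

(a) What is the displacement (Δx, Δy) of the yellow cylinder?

(1.3, 1.7)

From the two frames, the yellow cylinder sits at roughly (3.3, 3.8) before and (4.6, 5.5) after.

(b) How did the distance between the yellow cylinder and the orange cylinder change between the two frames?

+1.9

The distance was about 2.3 in the first image and 4.2 in the second, so they moved 1.9 units further apart.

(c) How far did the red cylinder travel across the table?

2.7

The red cylinder was near (7.8, 2.2) before and (9.5, 4.3) after, so it travelled √(1.7² + 2.1²) ≈ 2.7 units.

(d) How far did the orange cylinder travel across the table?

0.8

The orange cylinder moved from about (2.7, 1.6) to (2.1, 2.1), a distance of √(0.6² + 0.5²) ≈ 0.8.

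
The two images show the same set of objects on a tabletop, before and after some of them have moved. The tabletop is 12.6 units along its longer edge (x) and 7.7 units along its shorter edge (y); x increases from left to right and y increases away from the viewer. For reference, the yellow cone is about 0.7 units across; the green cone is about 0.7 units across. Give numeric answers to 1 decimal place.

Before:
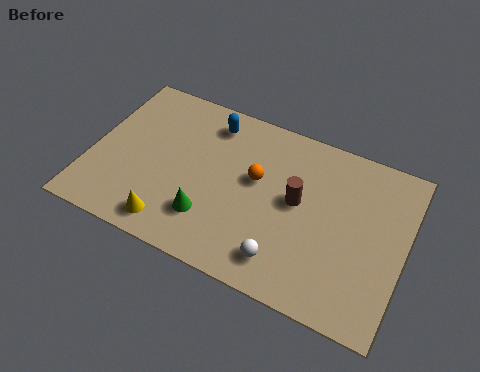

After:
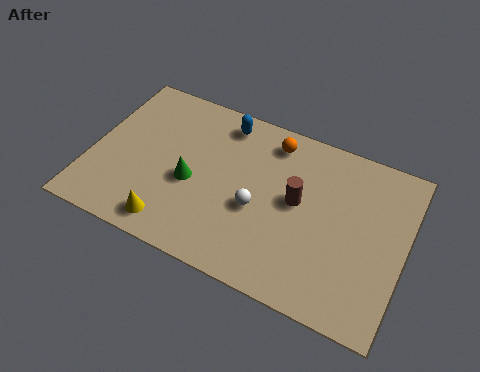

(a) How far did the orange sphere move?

2.0

The orange sphere moved from about (6.6, 4.5) to (7.0, 6.5), a distance of √(0.4² + 2.0²) ≈ 2.0.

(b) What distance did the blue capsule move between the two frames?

0.5

From (4.5, 6.4) to (5.0, 6.6), the blue capsule covered √(0.5² + 0.2²) ≈ 0.5 units.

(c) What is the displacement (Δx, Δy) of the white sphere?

(-1.3, 1.8)

The white sphere started near (8.1, 1.4) and ended near (6.8, 3.2).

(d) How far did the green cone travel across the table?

1.6

The green cone was near (5.0, 2.0) before and (4.1, 3.3) after, so it travelled √(0.9² + 1.3²) ≈ 1.6 units.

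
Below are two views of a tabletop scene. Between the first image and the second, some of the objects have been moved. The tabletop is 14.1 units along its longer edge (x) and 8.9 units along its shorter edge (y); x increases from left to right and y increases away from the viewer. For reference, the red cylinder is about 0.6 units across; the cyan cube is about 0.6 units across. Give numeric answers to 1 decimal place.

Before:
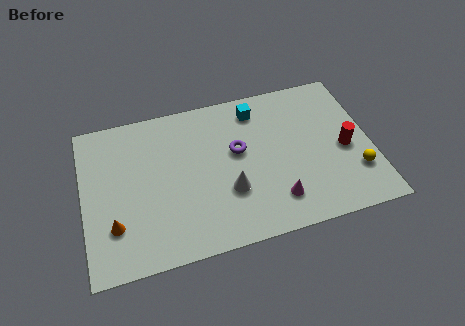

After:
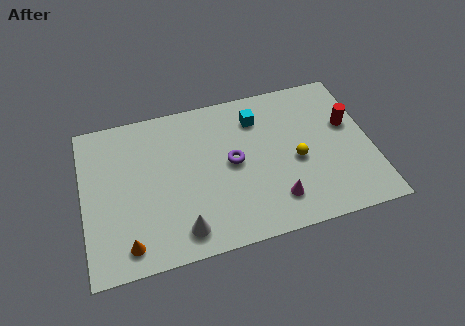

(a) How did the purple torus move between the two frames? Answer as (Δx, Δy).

(-0.3, -0.6)

The purple torus started near (7.6, 5.2) and ended near (7.3, 4.6).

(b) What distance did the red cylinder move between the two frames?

1.4

The red cylinder was near (12.8, 4.0) before and (13.1, 5.4) after, so it travelled √(0.3² + 1.4²) ≈ 1.4 units.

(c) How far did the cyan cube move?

0.5

From (8.7, 7.4) to (8.7, 6.9), the cyan cube covered √(0.0² + 0.5²) ≈ 0.5 units.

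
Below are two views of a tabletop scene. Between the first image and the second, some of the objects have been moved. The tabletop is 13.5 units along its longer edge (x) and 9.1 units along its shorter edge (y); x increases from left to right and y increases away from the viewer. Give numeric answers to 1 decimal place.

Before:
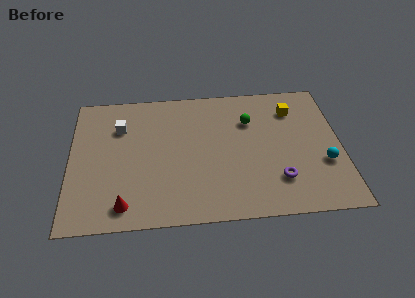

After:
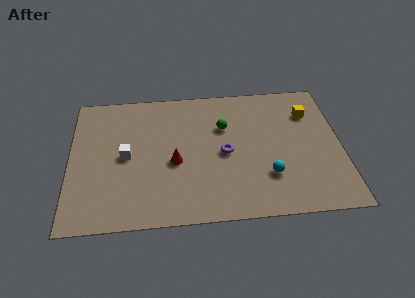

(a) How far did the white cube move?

2.0

From (2.5, 6.5) to (2.8, 4.5), the white cube covered √(0.3² + 2.0²) ≈ 2.0 units.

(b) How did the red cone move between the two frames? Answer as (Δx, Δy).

(2.5, 2.6)

The red cone started near (2.7, 1.3) and ended near (5.2, 3.9).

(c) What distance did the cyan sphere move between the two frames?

2.9

The cyan sphere was near (12.6, 3.2) before and (9.8, 2.6) after, so it travelled √(2.8² + 0.6²) ≈ 2.9 units.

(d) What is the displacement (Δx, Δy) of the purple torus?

(-2.6, 2.0)

The purple torus started near (10.3, 2.3) and ended near (7.7, 4.3).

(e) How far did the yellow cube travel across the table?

0.9

The yellow cube moved from about (11.2, 7.0) to (12.0, 6.7), a distance of √(0.8² + 0.3²) ≈ 0.9.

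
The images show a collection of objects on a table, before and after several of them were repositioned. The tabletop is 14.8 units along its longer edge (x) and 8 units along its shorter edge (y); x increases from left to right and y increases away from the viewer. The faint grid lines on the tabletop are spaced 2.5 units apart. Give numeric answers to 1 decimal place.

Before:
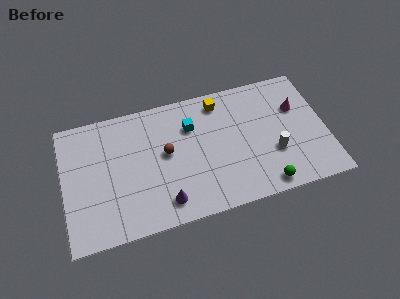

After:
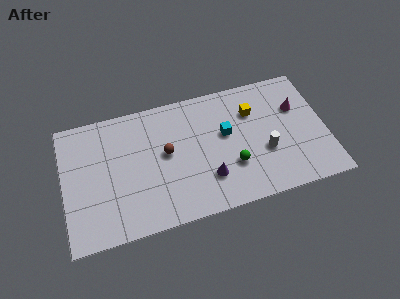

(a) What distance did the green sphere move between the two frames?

2.4

The green sphere was near (11.1, 0.9) before and (9.4, 2.6) after, so it travelled √(1.7² + 1.7²) ≈ 2.4 units.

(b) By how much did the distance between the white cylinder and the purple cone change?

-3.1

The distance was about 6.5 in the first image and 3.4 in the second, so they moved 3.1 units closer together.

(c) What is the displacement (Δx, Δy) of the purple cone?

(2.5, 0.8)

The purple cone started near (5.5, 1.4) and ended near (8.0, 2.2).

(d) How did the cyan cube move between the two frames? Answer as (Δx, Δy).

(1.9, -1.0)

The cyan cube started near (7.3, 5.7) and ended near (9.2, 4.7).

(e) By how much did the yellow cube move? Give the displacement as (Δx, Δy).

(1.8, -1.1)

From the two frames, the yellow cube sits at roughly (9.0, 6.8) before and (10.8, 5.7) after.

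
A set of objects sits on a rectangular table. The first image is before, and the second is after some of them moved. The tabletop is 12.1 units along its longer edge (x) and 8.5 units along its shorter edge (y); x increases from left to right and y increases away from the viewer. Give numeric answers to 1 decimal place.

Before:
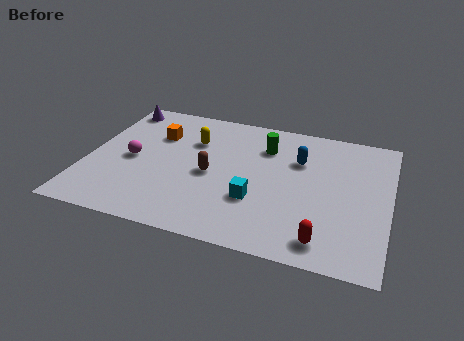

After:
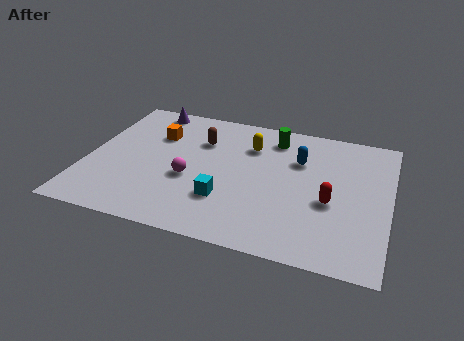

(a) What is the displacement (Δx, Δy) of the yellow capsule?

(2.3, 0.3)

The yellow capsule was at about (4.1, 5.9) and moved to about (6.4, 6.2).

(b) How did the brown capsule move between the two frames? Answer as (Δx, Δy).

(-0.6, 2.1)

The brown capsule was at about (5.0, 3.9) and moved to about (4.4, 6.0).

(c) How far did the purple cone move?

1.3

The purple cone was near (0.8, 7.4) before and (2.1, 7.6) after, so it travelled √(1.3² + 0.2²) ≈ 1.3 units.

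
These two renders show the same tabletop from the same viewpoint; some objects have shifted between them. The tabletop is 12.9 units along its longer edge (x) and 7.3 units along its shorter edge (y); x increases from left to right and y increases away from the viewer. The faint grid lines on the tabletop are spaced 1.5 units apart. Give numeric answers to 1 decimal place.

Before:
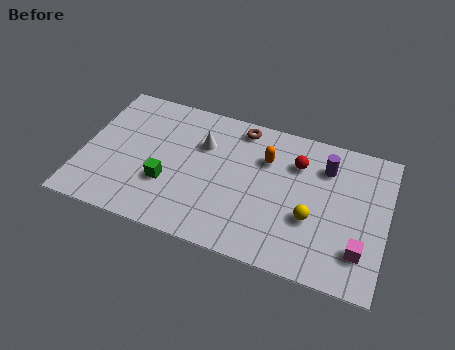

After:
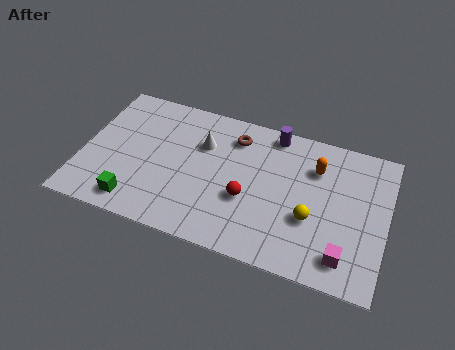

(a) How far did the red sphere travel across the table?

3.1

The red sphere moved from about (9.0, 5.3) to (7.1, 2.8), a distance of √(1.9² + 2.5²) ≈ 3.1.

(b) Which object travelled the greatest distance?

the red sphere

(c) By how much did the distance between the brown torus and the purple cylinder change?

-2.1

The distance was about 3.8 in the first image and 1.7 in the second, so they moved 2.1 units closer together.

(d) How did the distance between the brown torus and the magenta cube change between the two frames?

-0.4

They were about 7.1 units apart before and 6.7 after — 0.4 units closer together.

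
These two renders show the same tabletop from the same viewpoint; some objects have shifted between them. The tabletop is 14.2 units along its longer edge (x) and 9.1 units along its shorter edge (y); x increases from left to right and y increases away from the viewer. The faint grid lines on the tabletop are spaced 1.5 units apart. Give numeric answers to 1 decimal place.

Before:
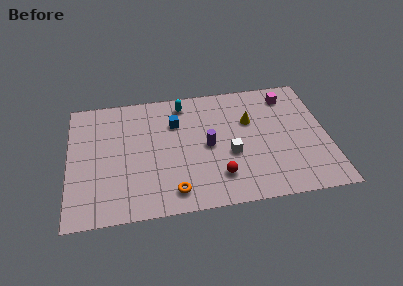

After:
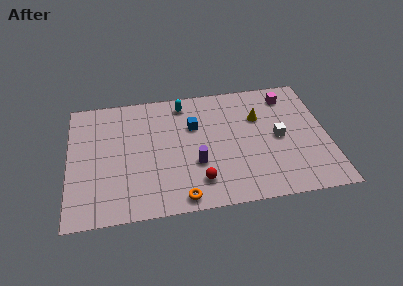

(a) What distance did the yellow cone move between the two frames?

0.5

The yellow cone moved from about (10.0, 5.9) to (10.5, 6.1), a distance of √(0.5² + 0.2²) ≈ 0.5.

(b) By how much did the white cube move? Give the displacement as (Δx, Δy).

(2.7, 0.8)

The white cube started near (8.8, 3.6) and ended near (11.5, 4.4).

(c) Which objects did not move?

the cyan capsule and the magenta cube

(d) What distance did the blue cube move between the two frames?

1.1

The blue cube was near (5.9, 6.4) before and (6.9, 6.0) after, so it travelled √(1.0² + 0.4²) ≈ 1.1 units.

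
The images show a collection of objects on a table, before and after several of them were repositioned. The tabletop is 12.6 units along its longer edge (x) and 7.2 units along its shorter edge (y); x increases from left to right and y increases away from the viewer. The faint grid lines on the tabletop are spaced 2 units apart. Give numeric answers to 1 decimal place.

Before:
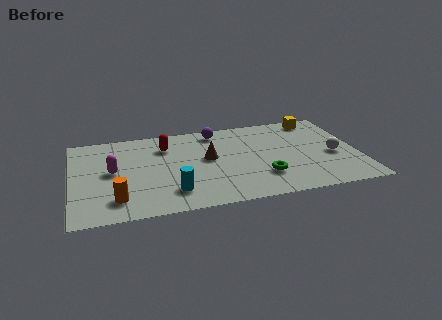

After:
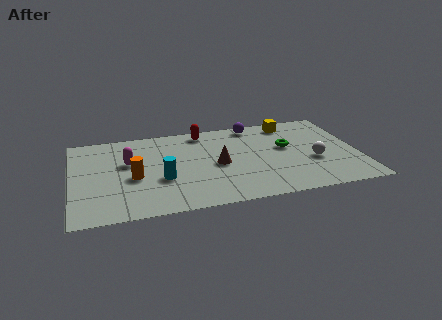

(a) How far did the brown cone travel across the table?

0.7

The brown cone moved from about (6.0, 4.0) to (6.4, 3.4), a distance of √(0.4² + 0.6²) ≈ 0.7.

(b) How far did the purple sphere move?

1.7

From (6.5, 6.2) to (8.2, 6.4), the purple sphere covered √(1.7² + 0.2²) ≈ 1.7 units.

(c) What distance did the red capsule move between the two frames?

1.9

The red capsule moved from about (4.2, 5.4) to (5.9, 6.3), a distance of √(1.7² + 0.9²) ≈ 1.9.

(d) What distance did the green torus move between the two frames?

2.5

The green torus was near (8.3, 2.0) before and (9.5, 4.2) after, so it travelled √(1.2² + 2.2²) ≈ 2.5 units.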